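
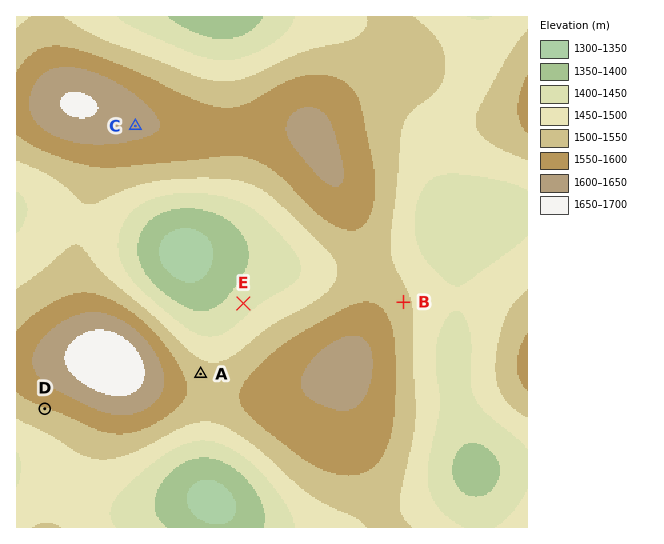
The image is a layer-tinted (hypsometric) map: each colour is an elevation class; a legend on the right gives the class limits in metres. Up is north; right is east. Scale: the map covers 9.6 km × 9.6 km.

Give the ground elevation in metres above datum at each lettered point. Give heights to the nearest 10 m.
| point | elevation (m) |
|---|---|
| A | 1520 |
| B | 1510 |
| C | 1610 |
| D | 1550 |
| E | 1430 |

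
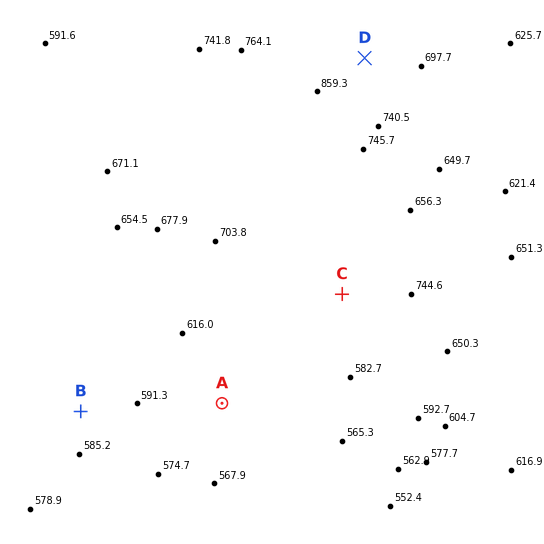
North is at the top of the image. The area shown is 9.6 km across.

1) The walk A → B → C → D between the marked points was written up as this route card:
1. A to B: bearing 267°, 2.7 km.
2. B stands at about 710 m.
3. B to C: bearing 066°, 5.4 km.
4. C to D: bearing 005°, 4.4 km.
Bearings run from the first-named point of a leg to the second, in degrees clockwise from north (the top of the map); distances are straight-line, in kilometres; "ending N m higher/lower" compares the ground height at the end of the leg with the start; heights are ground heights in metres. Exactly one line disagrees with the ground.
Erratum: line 2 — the height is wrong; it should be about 590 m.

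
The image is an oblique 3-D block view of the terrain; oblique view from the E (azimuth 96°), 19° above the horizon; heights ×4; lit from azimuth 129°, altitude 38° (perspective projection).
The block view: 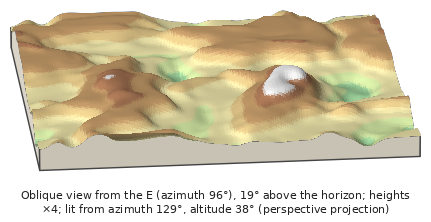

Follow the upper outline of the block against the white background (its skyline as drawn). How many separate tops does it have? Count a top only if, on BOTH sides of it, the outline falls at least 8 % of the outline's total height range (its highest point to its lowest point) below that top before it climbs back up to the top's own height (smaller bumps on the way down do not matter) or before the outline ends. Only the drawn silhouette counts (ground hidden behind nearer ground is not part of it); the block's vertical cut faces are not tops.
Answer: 2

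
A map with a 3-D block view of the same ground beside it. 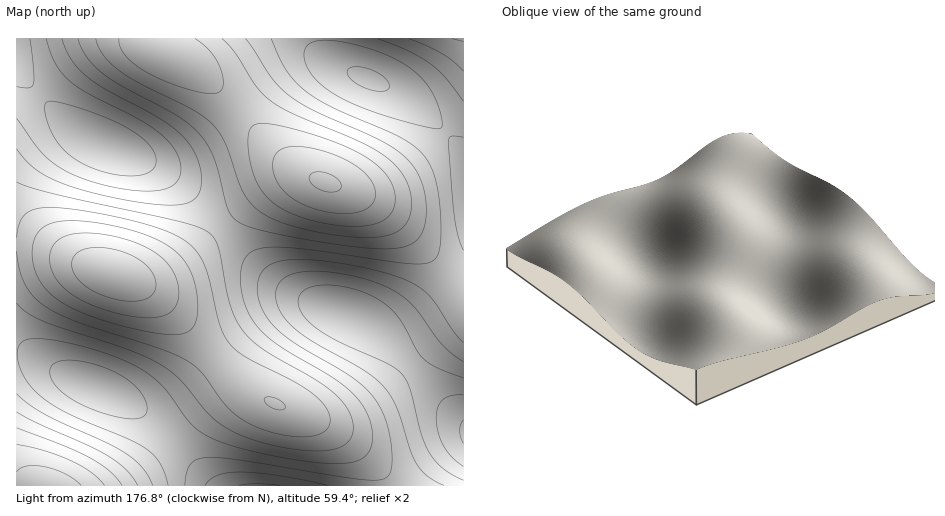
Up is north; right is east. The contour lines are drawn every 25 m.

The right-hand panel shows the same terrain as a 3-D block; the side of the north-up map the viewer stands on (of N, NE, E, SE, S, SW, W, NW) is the NW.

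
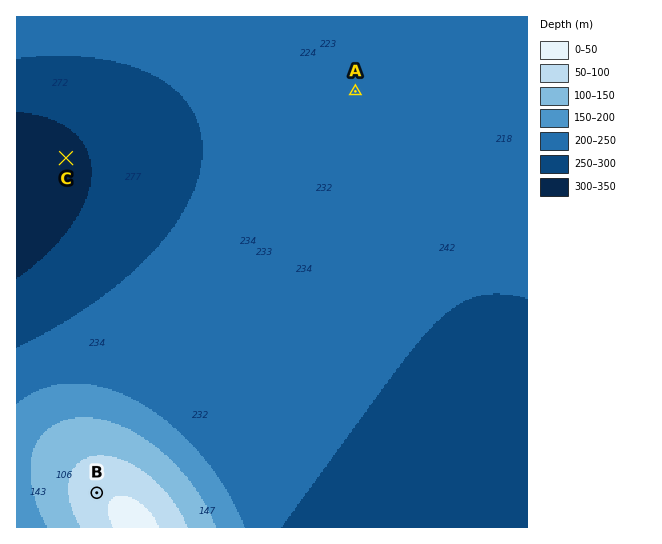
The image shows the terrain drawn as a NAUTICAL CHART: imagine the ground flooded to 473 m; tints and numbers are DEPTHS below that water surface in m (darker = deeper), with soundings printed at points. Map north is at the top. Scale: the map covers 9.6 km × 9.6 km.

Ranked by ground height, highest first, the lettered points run B A C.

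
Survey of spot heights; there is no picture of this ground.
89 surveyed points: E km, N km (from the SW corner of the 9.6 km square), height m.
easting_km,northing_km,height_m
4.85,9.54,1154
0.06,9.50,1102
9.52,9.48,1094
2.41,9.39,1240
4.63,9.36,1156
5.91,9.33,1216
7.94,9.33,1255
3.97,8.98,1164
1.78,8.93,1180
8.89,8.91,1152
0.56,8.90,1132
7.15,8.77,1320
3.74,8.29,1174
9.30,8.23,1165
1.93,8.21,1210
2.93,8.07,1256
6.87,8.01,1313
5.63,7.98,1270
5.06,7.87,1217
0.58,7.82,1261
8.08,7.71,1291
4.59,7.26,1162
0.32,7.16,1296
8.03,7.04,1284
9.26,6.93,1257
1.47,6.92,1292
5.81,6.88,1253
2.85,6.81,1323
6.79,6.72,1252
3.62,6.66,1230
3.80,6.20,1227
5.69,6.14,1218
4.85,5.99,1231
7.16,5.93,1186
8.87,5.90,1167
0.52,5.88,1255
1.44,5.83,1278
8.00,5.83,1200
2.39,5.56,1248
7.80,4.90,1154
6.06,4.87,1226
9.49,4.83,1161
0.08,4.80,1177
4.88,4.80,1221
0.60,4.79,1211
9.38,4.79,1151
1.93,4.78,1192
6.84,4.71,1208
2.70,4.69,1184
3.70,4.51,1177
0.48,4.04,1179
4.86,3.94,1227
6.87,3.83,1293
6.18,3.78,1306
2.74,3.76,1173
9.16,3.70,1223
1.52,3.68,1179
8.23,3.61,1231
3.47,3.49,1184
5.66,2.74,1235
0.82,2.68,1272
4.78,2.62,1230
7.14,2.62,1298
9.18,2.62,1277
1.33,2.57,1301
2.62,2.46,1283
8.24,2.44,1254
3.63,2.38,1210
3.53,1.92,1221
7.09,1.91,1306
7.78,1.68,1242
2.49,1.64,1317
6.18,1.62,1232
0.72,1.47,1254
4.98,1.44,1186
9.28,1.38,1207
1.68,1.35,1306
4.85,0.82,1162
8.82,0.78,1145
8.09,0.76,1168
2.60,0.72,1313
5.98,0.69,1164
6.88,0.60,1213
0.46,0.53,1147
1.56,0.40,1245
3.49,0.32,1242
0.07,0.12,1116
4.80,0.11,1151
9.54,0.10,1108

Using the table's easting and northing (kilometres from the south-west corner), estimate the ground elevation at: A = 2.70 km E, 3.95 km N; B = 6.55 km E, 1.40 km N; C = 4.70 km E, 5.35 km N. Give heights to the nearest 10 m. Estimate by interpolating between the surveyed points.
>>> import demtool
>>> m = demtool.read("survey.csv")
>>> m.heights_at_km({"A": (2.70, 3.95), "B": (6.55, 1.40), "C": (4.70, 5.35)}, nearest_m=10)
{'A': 1160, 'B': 1250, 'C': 1220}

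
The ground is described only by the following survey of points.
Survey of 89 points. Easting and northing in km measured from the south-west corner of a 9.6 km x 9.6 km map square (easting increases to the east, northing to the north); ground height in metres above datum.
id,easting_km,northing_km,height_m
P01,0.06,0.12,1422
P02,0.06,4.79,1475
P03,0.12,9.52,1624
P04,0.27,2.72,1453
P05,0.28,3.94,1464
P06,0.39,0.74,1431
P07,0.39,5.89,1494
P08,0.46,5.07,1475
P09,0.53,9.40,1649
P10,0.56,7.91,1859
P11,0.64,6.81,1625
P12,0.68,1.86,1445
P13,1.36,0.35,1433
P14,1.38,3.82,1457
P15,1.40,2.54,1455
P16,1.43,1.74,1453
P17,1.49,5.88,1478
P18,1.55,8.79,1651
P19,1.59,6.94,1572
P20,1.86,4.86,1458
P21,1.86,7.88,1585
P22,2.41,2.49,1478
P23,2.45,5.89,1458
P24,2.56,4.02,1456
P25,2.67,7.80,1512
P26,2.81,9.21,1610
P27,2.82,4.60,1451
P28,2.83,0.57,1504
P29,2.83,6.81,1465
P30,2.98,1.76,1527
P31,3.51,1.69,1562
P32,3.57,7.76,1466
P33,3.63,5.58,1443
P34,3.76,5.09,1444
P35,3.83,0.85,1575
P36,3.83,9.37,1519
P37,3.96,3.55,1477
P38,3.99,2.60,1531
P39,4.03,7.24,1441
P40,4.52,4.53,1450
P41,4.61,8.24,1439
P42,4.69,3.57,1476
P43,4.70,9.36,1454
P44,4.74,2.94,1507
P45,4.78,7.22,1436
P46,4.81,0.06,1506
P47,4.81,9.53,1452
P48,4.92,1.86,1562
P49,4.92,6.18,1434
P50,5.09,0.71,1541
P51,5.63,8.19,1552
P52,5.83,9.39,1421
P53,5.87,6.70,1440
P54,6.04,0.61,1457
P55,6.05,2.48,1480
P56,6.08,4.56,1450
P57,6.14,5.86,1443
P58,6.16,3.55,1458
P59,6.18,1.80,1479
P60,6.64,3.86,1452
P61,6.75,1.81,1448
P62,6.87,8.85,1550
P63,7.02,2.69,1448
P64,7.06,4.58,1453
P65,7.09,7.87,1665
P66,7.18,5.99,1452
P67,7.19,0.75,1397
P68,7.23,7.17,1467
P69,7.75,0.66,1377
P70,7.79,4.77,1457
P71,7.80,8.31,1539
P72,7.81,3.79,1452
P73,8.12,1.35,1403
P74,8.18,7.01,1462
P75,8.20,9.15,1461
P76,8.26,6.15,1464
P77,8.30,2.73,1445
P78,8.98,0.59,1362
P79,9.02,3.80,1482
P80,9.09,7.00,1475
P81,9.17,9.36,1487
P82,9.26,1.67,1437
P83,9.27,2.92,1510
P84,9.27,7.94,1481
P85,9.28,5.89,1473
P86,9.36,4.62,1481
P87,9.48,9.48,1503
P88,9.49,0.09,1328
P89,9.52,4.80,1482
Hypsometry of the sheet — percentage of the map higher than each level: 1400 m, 97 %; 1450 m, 72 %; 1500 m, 25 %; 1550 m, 15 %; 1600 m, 8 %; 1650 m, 6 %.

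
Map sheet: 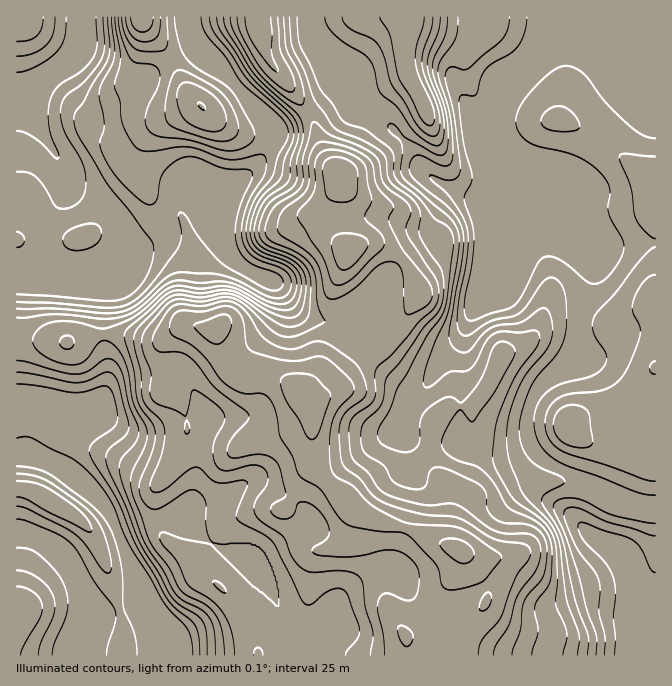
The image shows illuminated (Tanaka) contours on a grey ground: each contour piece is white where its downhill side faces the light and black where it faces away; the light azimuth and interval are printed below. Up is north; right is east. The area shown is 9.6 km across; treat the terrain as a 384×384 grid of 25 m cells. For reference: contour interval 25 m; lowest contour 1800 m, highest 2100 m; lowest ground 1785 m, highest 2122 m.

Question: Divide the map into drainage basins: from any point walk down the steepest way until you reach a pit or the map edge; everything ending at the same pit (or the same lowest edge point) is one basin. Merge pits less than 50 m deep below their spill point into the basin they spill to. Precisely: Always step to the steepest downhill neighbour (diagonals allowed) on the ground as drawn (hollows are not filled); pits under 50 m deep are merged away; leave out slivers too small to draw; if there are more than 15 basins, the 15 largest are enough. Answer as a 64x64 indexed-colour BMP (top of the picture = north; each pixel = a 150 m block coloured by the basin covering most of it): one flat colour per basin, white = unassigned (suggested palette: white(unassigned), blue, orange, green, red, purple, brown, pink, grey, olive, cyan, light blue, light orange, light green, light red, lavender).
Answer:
<image width="64" height="64" href="data:image/bmp;base64,Qk12CAAAAAAAAHYAAAAoAAAAQAAAAEAAAAABAAQAAAAAAAAIAAATCwAAEwsAABAAAAAAAAAA////ALR3HwAOf/8ALKAsACgn1gC9Z5QAS1aMAMJ34wB/f38AIr28AM++FwDox64AeLv/AIrfmACWmP8A1bDFADMzMzMzMzMzMzMzMyIiIiIiIiIiIiIRERERERERERERMzMzMzMzMzMzMzMzIiIiIiIiIiIiIhEREREREREREREzMzMzMzMzMzMzMzIiIiIiIiIiIiIiIRERERERERERETMzMzMzMzMzMzMzMiIiIiIiIiIiIiIhERERERERERERMzMzMzMzMzMzMzMiIiIiIiIiIiIiIiIREREREREREREzMzMzMzMzMzMzMyIiIiIiIiIiIiIiIiERERERERERETMzMzMzMzMzMzMyIiIiIiIiIiIiIiIiIRERERERERERMzMzMzMzMzMzMyIiIiIiIiIiIiIiIiIhEREREREREREzMzMzMzMzMzMyIiIiIiIiIiIiIiIiIhERERERERERETMzMzMzMzMzMyIiIiIiIiIiIiIiIiIhERERERERERERMzMzMzMzMzMiIiIiIiIiIiIiIiIiIhEREREREREREREzMzMzMzMzMiIiIiIiIiIiIiIiIiIRERERERERERERETMzMzMzMzMyIiIiIiIiIiIiIiIiERERERERERERERERMzMzMzMzMyIiIiIiIiIiIiIiEREREREREREREREREREzMzMzMzMzIiIiIiIiIiIiIhERERERERERERERERERETMzMzMzMzMiIiIiIiIiIiIhERERERERERERERERERERMzMzMzMzMyIiIiIiIiIiIhEREREREREREREREREREREzMzMzMzMzIiIiIiIiIiIhERERERERERERERERERERETMzMzMzMzMyIiIiIiIiIhERERERERERERERERERERERMzMzMzMzMzMiIiIiIiIiEREREREREREREREREREREREzMzMzMzMzMyIiIiIiIiIRERERERERERERERERERERETMzMzMzMzMzMiIiIiIiIhERERERERERERERERERERERMzMzMzMzMzMyIiIiIiIiEREREREREREREREREREREREzMzMzMzMzMzIiIiIiIiIRERERERERERERERERERERETMzMzMzMzMzMiIiIiIiIhERERERERERERERERERERERMzMzMzMzMzMiIiIiIiIiEREREREREREREREREREREREzMzMzMzMzMiIiIiIiIiIhERERERERERERERERERERETMzMzMzMzMyIiIiIiIiIiIRERERERERERERERERERERMzMzMzMzMzIiIiIiIiIiIiEREREREREREREREREREREzMzMzMzMzIiIiIiIiIiIiIhERERERERERERERERERETMzMzMzMzMyIiIiIiIiIiIiIhERERERERERERERERERMyIiMzMzMzIiIiIiIiIiIiIiIREREREREREREREREREiIiIiIiIiIiIiIiIiIiIiIiIiERERERERERERERERESIiIiIiIiIiIiIiIiIiIiIiIiIhERERERERERERERERIiIiIiIiIiIiIiIiIiIiIiIiIiEREREREREREREREREiIiIiIiIiIiIiIiIiIiIiIiIiIhERERERERERERERESIiIiIiIiIiIiIiIiIiIiIiIiIiERERERERERERERERIiIiIiIiIiIiIiIiIiIiIiIiIiIREREREREREREREREiIiIiIiIiIiIiIiIiIiIiIiIiIRERERERERERERERESIiIiIiIiIiIiIiIiIiIiIiIiIhERERERERERERERERIiIiIiIiIiIiIiIiIiIiIiIiIhEREREREREREREREREiIiIiIiIiIiIiIiIiIiIiERERERERERERERERERERESIiIiIiIiIiIiIiIiIiIiIRERERERERERERERERERERIiIiIiIiIiIiIiIiIiIiIREREREREREREREREREREREiIiIiIiIiIiIiIiIiIiIhERERERERERERERERERERESIiIiIiIiIiIiIiIiIiIiERERERERERERERERERERERIiIiIiIiIiIiIiIiIiIiIhEREREREREREREREREREREiIiIiIiIiIiIiIiIiIiIiERERERERERERERERERERESIiIiIiIiIiIiIiIiIiIiIRERERERERERERERERERERIiIiIiIiIiIiIiIiIiIiIREREREREREREREREREREREiIiIiIiIiIiIiIiIiIiIhERERERERERERERERERERESIiIiIiIiIiIiIiIiIiIhERERERERERERERERERERERIiIiIiIiIiIiIiIiIiIiEREREREREREREREREREREREiIiIiIiIiIiIiIiIiIiIRERERERERERERERERERERESIiIiIiIiIiIiIiIiIiIRERERERERERERERERERERERIiIiIiIiIiIiIiIiIiIREREREREREREREREREREREREiIiIiIiIiIiIiIiIiIhERERERERERERERERERERERESIiIiIiIiIiIiIiIiIhERERERERERERERERERERERERIiIiIiIiIiIiIiIiIhEREREREREREREREREREREREREiIiIiIiIiIiIiIiIhERERERERERERERERERERERERESIiIiIiIiIiIiIiIiERERERERERERERERERERERERERIiIiIiIiIiIiIiIiIREREREREREREREREREREREREREiIiIiIiIiIiIiIiIRERERERERERERERERERERERERESIiIiIiIiIiIiIiIhERERERERERERERERERERERERER"/>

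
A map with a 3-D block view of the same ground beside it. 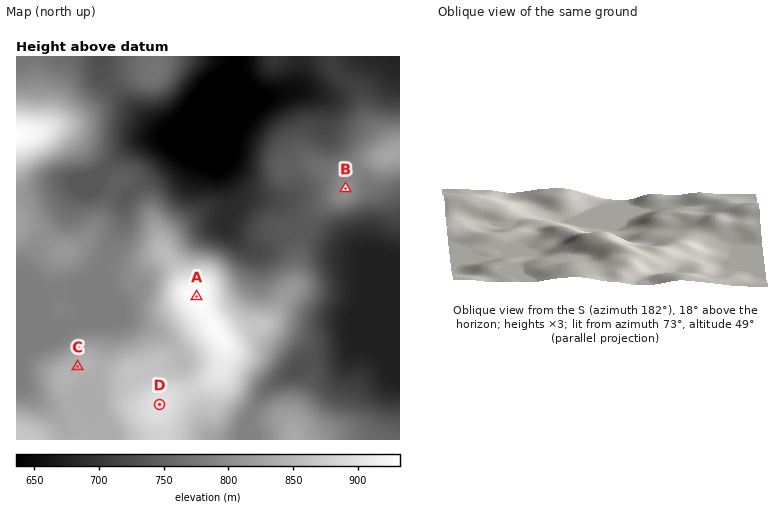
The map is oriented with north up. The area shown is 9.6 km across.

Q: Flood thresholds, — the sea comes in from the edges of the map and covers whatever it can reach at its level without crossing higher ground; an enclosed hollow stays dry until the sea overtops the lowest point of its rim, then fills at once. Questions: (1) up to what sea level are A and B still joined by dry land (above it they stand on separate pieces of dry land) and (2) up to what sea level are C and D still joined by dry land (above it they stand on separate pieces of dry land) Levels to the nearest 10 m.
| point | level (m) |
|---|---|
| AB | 740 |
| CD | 840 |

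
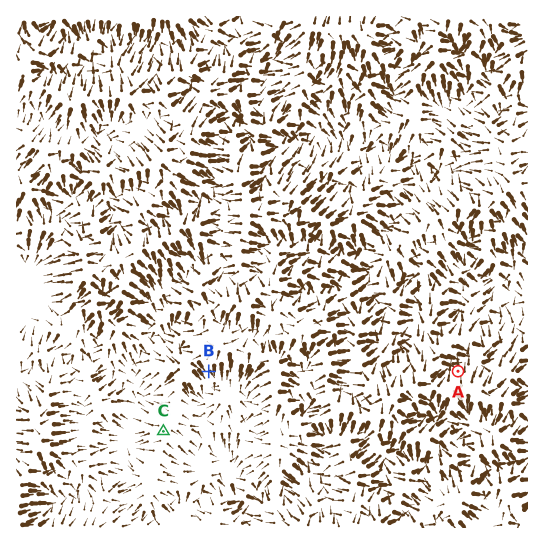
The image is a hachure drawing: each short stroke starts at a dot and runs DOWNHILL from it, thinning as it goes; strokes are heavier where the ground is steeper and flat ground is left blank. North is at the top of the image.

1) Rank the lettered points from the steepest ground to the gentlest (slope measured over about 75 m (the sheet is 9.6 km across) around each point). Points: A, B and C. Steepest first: A B C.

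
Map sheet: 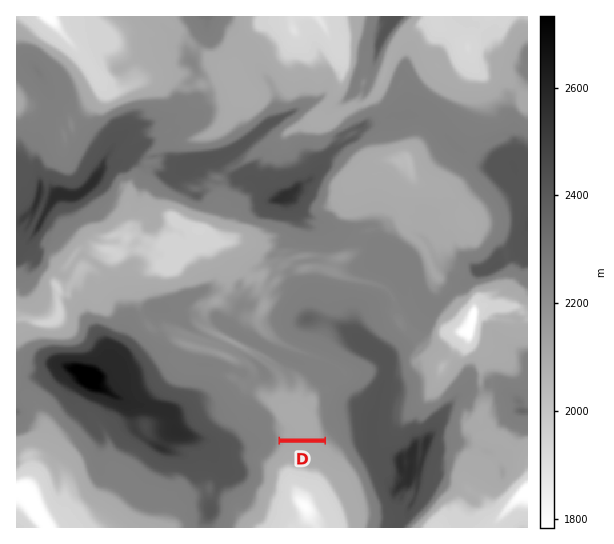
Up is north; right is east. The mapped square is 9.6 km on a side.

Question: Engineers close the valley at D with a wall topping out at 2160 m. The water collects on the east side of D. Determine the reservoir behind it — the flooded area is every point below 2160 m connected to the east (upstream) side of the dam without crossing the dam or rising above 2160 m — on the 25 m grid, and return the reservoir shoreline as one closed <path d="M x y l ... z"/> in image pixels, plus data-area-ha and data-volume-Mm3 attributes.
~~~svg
<path d="M302 383l-3 0-6 6-3 0-7-5-2 0-7 7-4 1-9-1-2 2 0 5 13 13 4 7 3 11 0 6 2 4 43-1-7-23 0-18-2-4-8-2-5-8z" data-area-ha="85" data-volume-Mm3="40.29"/>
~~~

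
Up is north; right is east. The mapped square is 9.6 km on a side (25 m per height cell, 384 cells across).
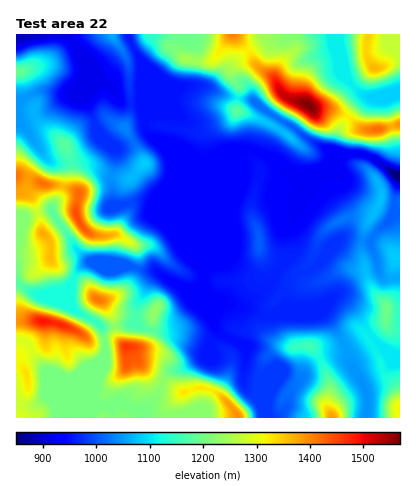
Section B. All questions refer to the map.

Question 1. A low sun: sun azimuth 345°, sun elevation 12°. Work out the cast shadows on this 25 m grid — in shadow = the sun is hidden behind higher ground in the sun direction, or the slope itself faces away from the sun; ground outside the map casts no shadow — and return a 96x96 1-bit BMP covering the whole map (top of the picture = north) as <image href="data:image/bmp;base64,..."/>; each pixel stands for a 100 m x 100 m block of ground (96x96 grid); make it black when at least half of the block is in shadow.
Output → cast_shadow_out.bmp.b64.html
<image width="96" height="96" href="data:image/bmp;base64,Qk2+BAAAAAAAAD4AAAAoAAAAYAAAAGAAAAABAAEAAAAAAIAEAAATCwAAEwsAAAIAAAAAAAAA////AAAAAAAAAAAAAAAAAAAAAAAAAAAAAHAAAAAAAAAAAAAGAP8AAAAAAAAAAAAPwP+AAAAAAAAYAAA/4H/AAAAAAAAYAAB/4D+AAAAAAAAAAAD/4A+AAAAAAAAAAAD/8AAAAAAAAAAAAAD/8AAAAAAAAAAABgB/8AAAAAAAAAAADzA/8AAAAAAAAAAA//gf4AAAAAAAAAAD//gH4AAAAA4AAAAD5/gAAAAAAB/AAAAD4/gAAAAAAD/AAAAD4/wAAAAAAH/AAAAA5/wAAAAAAD+AAAAA//gAAAAAAAAAAAAf//AAAAAAAAAAAAB//8AAAAAAAAAAAAD//wIAAAAAAAAAAAD//gcAAAAAAAAAAAD/8A+AAAAAAAAAAAAPgB/AAAAAAAAAAAAAAD/ABAAAAAAAAAAAAH/ADAAAAAAAAAAAAP/gDAAAAAAAAAAAAP/wBAAAAAAAAAAAOH/wAAAAAAAAAAAH/AD4AAAAAAAAAAAP/AAQAAAAAAAAAAAf/AAAAAAAAAAAAAA//AAAAAAAAAAAAAA//AABgAAAAAAAAAA//A/34AAAAAAAAAAH/h//+AAAAAAAAAAD/n//+AAAAAAAAAAAxv//+AAAAAAAAAAAAf//+AAAAAAAAAAAAP//+AAAAAAAAAAAAf//8AAAAAAAAAAAAf//8AAAAAAAAAAAA///4AAAAAAAAAAAA//4AAAAAAAAAAAAB//gAAAAAAAAAAAAB/DAAAAAAAAAAAAAB4AAAAAAAAAAAAAADwAAAAAAAAAAAAAgPgAAAAAAAAAAAABwfBgAAAAAAAAAADB44DwAAAAAAAAAAAD/4HwAAAAAAAABgAD/4H4AAAAAAAAPwAD/4P4AAAAAAAA/4AP38H4AAAAAAAB/4AcH8H4PgAAAAAD/8AcH8DwP4AAAAAH/8A8D4AAH8AAAAAH///8AAAAD8AAAAAP///8AAAAB8AAAAAP///8AAAAA8AAAAAf///8AAAAAYAAAAAf///8AAAAAAAAAAA////8AAAAAAAAAAA////8AAAAAAAAAAB////8AAAAAAAAAQB////8AAAAAAAAA8D////8AAAAAAAAD8H////8AAAAAAAAH+f////8AAAAAAAAH//////8AAAAAAAAP//////8AAAAAAAAP////wH8AAAAAAAAP////wAMAAAAAAAAH/P//wAAAAAAAAAAD8f//wAAAAAAAAAABw///gAAAAAAAAAAAD//CAAAAAAAAAA4AH/8AADwAAAAAAB/gf/wAAH8AAAAAAD/4//AAAP9wAAAAAH///8AAAf98cAAAAf///gAAAf//+AAAA//+fAAAA////AAAB//8fAAAA////AAAB//8/AAAA///+AAAD//x+AAAAf8AYAAAH//x8AAAAP8AAAAAP//wwAAAAAcAAAAAf/z4AAAAAAAAAAAA/gA4AAAAAAAAAAAA/AADAAEAAAAAAAABwAADAAAAAAAAAAABwAAHAAAAAAAAAAABgAAHAAAAAAAAAAAAAAACAAAAAAAAAAAAAAAAAAAAAAA="/>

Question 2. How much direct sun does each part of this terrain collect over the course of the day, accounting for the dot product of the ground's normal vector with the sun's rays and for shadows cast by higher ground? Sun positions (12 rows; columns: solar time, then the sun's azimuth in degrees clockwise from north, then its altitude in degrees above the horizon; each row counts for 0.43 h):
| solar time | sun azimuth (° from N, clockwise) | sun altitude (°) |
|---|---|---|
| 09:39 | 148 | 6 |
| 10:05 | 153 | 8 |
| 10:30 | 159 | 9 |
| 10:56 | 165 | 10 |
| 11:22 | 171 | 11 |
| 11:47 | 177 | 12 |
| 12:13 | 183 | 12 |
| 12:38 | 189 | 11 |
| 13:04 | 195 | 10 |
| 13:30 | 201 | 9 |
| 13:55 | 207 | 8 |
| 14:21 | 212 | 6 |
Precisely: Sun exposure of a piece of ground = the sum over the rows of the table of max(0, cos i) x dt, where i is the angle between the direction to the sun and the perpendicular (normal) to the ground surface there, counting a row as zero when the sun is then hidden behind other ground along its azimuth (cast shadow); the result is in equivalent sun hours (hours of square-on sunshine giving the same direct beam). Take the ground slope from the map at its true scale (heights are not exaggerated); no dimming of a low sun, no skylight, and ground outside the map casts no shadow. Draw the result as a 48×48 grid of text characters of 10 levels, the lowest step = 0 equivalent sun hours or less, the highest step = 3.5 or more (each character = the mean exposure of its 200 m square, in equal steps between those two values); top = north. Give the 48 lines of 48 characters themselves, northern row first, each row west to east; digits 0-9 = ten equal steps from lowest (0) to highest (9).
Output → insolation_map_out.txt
000000123334212432112221124421000000001111122222
000000023444411563221111125530000000011111222212
000000112333421466631000134430000000000011221001
000111112223332236865533454331000000000001230002
123333221122332222589999963565200000000000244466
655544321122222222246778875457630000000000158864
554443211111112222222222357437752000000000000001
321111111100122222222111012455765100000000000000
111100000000012222222222100000489842000000000000
111000000000001222222223432110039998522320000000
000000000011001121112223334664101799975552000000
000000000112211222221122245766641028998652100013
000000000112331112233222346654566301799976777889
000000000011222001122333334333345641048999999998
000000000000111000122222222222233455212346669965
000000000000000000122222222222123345543220000376
000000000110000222222222222222212334442222210026
110000000011001244222222222222222222222222331001
322100000000012343222222222222222222222112223100
224675211100012332122222222222222222222111112210
544674223200001111122222222212222222211110001221
775321113000000111122222222211122222211100011232
231002421000000001122222222221112222111001112332
210001650000000000112222222221112221110123223321
211000474000000000111222222222111111112443233101
223310168755620000011122222222211111123322222100
223322126999886332011122222222221111222211112211
222222000000257765201122222222322222222211111222
222331000000002322210122222223322221222111111222
212564200000000000122112211122222222221122221123
222112100000000000012222112222222222112344320001
000000000000000000001222222222221222223333320000
000000000000011000001112222222211222222221222000
000000001543420000000112211122111112221111123101
000000000475100001310001111111111100001100011222
110000000034100002210000001111111000000000011222
566654100001000001111000000111100000000012113332
566566651000000000000000000111100000000013322443
123444566312100000000000000011110000001112222244
113433356632333222100000000010013444432211222223
223664346622322222320000000010124564431111122122
212456653221233433320000000000122343320001122111
321222432220267764100000000000122212110001122200
222222222223687654200000000001122111000000122210
233222222223543333211134200001121121000000012200
343122222223322332235565530000121221100000122100
221012222222222222245433343000122222331001222211
111122222211212222222222222101222211332012222222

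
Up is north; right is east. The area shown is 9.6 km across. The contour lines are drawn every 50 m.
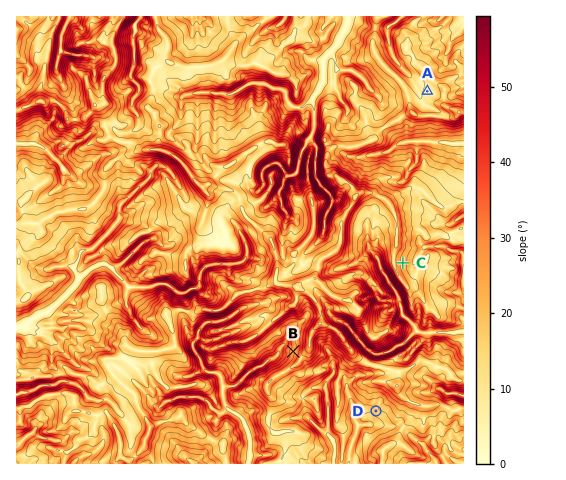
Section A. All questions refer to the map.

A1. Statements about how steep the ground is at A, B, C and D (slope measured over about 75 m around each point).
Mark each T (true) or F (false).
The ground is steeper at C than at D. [T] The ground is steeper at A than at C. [F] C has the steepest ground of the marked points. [F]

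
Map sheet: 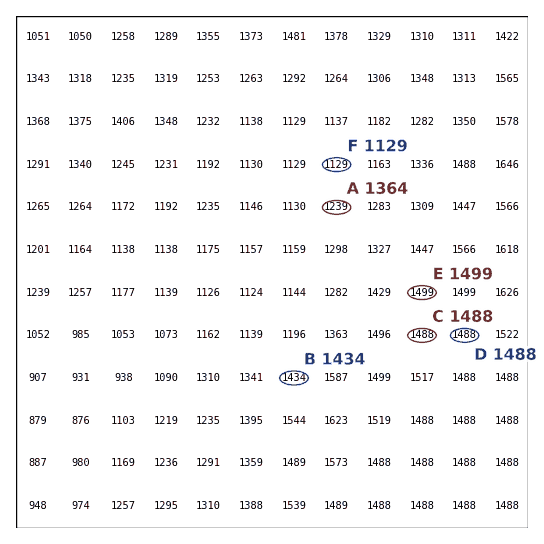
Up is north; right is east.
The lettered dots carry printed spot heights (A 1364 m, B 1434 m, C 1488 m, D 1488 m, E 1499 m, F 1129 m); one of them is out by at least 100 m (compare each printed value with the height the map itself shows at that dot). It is A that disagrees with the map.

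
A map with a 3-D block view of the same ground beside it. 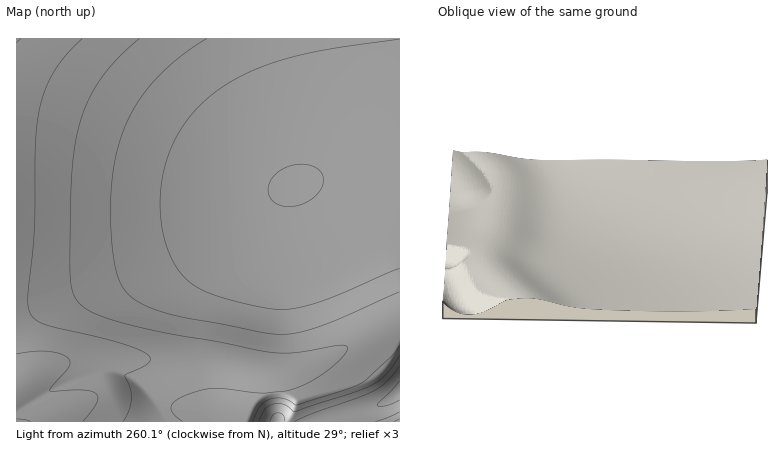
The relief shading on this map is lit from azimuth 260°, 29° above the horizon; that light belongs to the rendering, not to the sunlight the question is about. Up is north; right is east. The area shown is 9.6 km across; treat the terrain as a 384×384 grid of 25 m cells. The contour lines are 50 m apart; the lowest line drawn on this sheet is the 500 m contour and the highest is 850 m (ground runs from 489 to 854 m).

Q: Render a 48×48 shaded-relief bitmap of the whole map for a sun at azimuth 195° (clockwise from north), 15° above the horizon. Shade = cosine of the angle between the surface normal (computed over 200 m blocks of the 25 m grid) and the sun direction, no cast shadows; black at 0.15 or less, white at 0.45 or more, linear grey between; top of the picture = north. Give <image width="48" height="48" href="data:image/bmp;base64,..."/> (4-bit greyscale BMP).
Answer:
<image width="48" height="48" href="data:image/bmp;base64,Qk32BAAAAAAAAHYAAAAoAAAAMAAAADAAAAABAAQAAAAAAIAEAAATCwAAEwsAABAAAAAAAAAAAAAAABEREQAiIiIAMzMzAERERABVVVUAZmZmAHd3dwCIiIgAmZmZAKqqqgC7u7sAzMzMAN3d3QDu7u4A////ACIzRVZnd3ZlRFVVVVVVVomr39yodUIQAEMzRFVmd3ZVRFVVVVVmZ6ve//7bqHUxAFQyIzRVZmVURmZmZmZnd7///////suWQVZUMiM0RVREZ3d3d3d3iJ3/ub3v///bhVVmVDMjMzNGd3d3eIiIiIiZiIiavN7+t0RWZmVEMzRniIiIiIiId3d3d3d3eIm8yTNFVmZmVVZ3d3d3d3d2ZlVVVmZ3d3d5ujMzRFVWZmZmZmZmZlVVRDMzREVmd3d3myIiMzNERERERERERDMzIiESIjNFVnd3ezIiIiIiIiIiIiIiIiEREQABESIzRWZ3eTMiEREREREREREREQAAAAAAEREiNEVmd0MyIRERERAAAAAAAAAAAAERERESIjRVZ0QzIiIREREREQAAAAAREREiIiERIiM0VlREMzIiIiERERERERESIiIjMiIiIiIjRFVERDMzMyIiIiIiIiIiMzMzMzMiIiIiM1VVREREMzMzMzMzMzMzM0REREMzMiIiIlVVVURERERERERERERERERERERDMzIiIlVVVVVERERERERERERERERERERERDMyIlVVVVVVVEREREREREREREREREREREQzMlVVVVVVVVVEREREREREREVVVVVVREREM1VVVVVVVVVVVERERERVVVVVVVVVVVRERFVVVVVVVVVVVVVVVVVVVVVVVVVVVVVURFVVVVVVVVVVVVVVVVVVVVVVVVVVVVVVVVVVVVVVVVVVVVVVVVVVVVVVVVVVVVVVVVVVVVVVVVVVVVVVVVVVVVVVVVVVVVVVVVVVVVVVVVVVVVVVVVVVVVVVVVVVVVVVVVVVVVVVVVVVVVVVVVVVVVVVVVVVVVVVVVVVVVVVVVVVVVVVVVVVVVVVVVVVVVVVVVVVVVVVVVVVVVVVVVVVVVVVVVVVVVVVVVVVVVVVVVVVVVVVVVVVVVVVVVVVVVVVVVVVVVVVVVVVVVVVVVVVZmZmZmZlVVVVVVVVVVVVVVVVVVVVVmZmZmZmZmZmZmZVVVVVVVVVVVVVVVZmZmZmZmZmZmZmZmZmZlVVVVVVVVVVVmZmZmZmZmZmZmZmZmZmZlVVVVVVVVVmZmZmZmZmZmZmZmZmZmZmZlVVVVVVVWZmZmZmZmZmZmZmZmZmZmZmZlVVVVVVZmZmZmZmZmZmZmZmZmZmZmZmZlVVVVVmZmZmZmZmZmZmZmZmZmZmZmZmZlVVVVZmZmZmZmZmZmZmZmZmZmZmZmZmZlVVVmZmZmZmZmZmZmZmZmZmZmZmZmZmZlVWZmZmZmZmZmZmZmZmZmZmZmZmZmZmZlVmZmZmZmZmZmZmZmZmZmZmZmZmZmZmZmZmZmZmZmZmZmZmd3d3d3d3d3dmZmZmZmZmZmZmZmZmZ3d3d3d3d3d3d3d3d2ZmZmZmZmZmZmZ3d3d3d3d3d3d3d3d3d3d2ZmZmZmZmd3d3d3d3d3d3d3d3d3d3d3d3d2ZmZnd3d3d3d3d3d3d3d3d3d3d3d3d3d2Zmd3d3d3d3d3d3d3d3d3d3d3d3d3d3dw=="/>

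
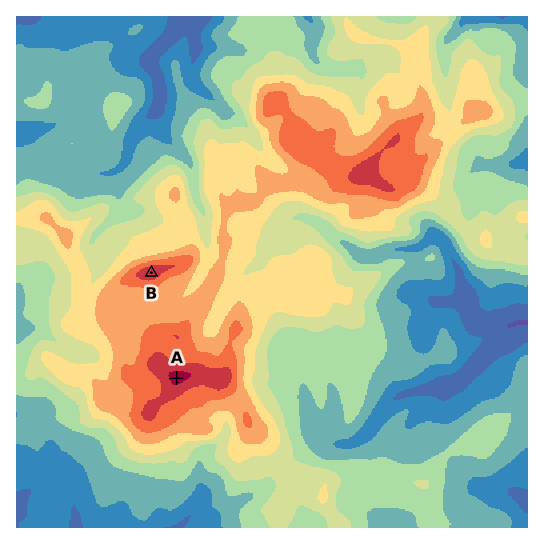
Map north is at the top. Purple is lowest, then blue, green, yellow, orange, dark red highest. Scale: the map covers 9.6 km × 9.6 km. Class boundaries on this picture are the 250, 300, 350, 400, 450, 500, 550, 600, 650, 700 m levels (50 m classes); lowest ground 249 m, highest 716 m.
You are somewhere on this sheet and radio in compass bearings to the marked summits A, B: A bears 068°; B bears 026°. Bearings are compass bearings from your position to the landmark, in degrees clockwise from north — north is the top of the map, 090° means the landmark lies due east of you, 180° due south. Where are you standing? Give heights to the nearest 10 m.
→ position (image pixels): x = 81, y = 417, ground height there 460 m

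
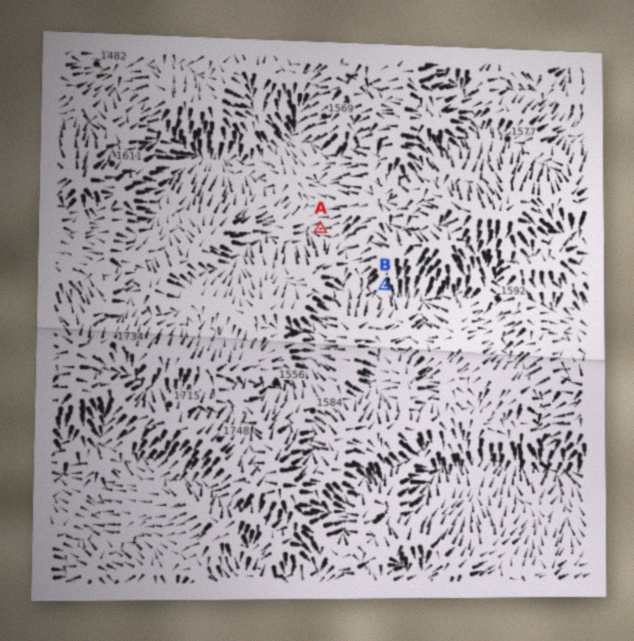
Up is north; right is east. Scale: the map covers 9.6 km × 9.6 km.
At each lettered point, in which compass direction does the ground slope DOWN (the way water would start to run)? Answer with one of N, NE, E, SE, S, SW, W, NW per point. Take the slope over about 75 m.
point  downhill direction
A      W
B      S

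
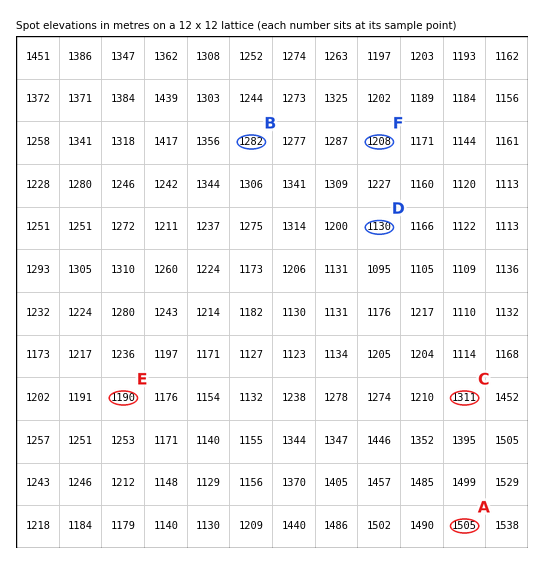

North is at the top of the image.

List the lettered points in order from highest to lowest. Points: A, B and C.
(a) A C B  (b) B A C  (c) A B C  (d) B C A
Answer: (a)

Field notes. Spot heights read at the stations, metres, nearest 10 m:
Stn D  1130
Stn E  1190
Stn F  1210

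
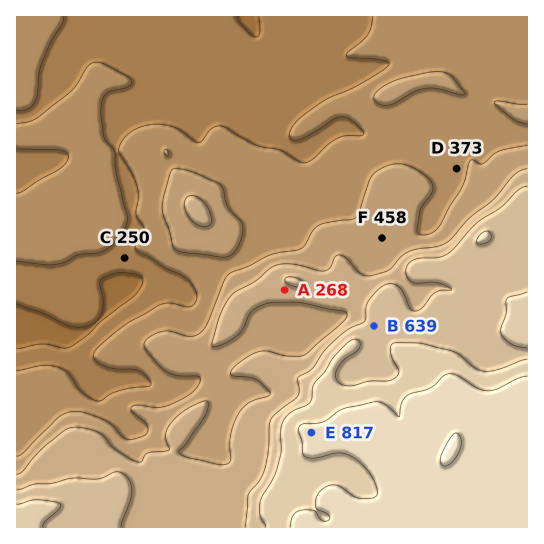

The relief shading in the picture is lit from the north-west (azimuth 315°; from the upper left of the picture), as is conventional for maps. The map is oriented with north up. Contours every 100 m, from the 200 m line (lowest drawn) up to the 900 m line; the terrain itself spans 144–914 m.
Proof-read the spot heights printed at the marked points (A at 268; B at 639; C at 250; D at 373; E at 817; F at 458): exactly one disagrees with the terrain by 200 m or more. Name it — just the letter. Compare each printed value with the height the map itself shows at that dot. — A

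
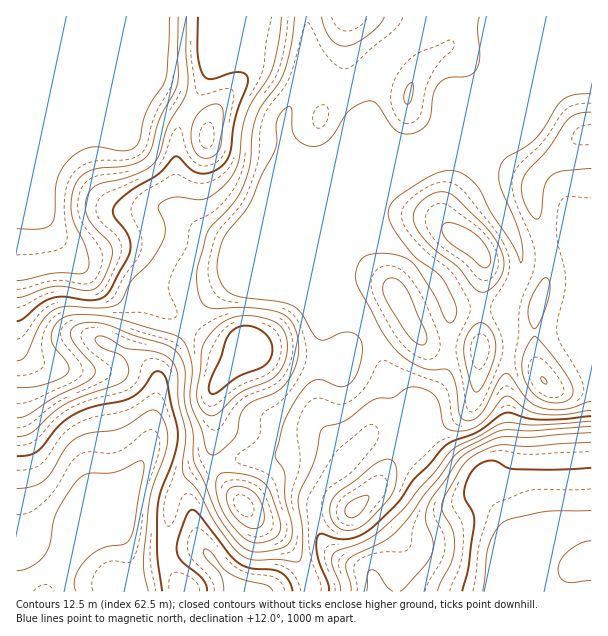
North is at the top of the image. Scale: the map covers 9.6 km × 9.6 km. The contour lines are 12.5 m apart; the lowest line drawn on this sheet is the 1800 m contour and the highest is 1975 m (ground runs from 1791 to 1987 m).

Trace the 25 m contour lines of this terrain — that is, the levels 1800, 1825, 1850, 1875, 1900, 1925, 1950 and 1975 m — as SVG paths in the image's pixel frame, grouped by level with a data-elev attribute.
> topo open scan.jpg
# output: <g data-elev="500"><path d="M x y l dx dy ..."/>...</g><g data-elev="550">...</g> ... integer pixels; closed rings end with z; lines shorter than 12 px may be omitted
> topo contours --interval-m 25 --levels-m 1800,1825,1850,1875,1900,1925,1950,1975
<g data-elev="1800"><path d="M483 591l5-45 7-15 8-8 9-4 32-7 47-2"/><path d="M591 541l-12 3-12 8-7 9-2 9 2 8 6 4 6 1 19-2"/></g><g data-elev="1825"><path d="M438 591l3-9 11-21 3-15-2-15-10-19-1-9 17-32 8-10 16-11 17-5 30 1 61-4"/></g><g data-elev="1850"><path d="M351 591l0-7-5-17 2-7 6-5 30-14 12-9 14-16 14-21 16-18 13-19 8-8 33-17 9-3 30 1 58-5"/><path d="M17 571l7-1 8-4 7-5 6-7 5-10 3-22 3-9 13-22 11-13 9-5 27-1 22-11 5 0 1 4 0 6-10 56-3 10-6 7-23 4-15 10-7 9-5 9-1 8 2 7"/></g><g data-elev="1875"><path d="M207 591l-1-6-3-6-21-18-5-9 0-10 6-18 5-11 4-3 8 5 28 38 8 8 13 7 23 2 9 2 7 8 5 11"/><path d="M329 591l-1-7-11-29-1-12 2-8 5-1 13 4 11 1 10-2 11-6 28-27 17-24 34-36 30-12 23-17 6-2 33 7 24-1 28-3"/><path d="M17 456l12-1 9-4 21-25 15-11 19-8 36-8 12-9 13-18 4-1 4 2 5 8 11 54-3 20-14 36-3 15-1 48 5 37"/></g><g data-elev="1900"><path d="M351 518l6-2 6-6 5-10 0-5-12 4-9 6-2 8 2 3z"/><path d="M17 418l12-4 25-16 31-15 9-8 1-4-1-5-17-19-6-9 0-8 6-5 12-3 15 2 31 12 33 10 9 7 7 12 1 10-1 24 9 33 1 29 26 58 17 23 12 9 8 1 10-1 14-3 6-3 5-8 0-12-7-27 0-25-9-14-1-4 9-32 14-27 13-14 4-2 6 0 20 7 6-1 4-4 5-6 4-10 2-13 0-9-5-9-9-3-8 1-14 7-6 0-6-5-13-23-8-6-14-4-39-5-12-5-7-8-4-12 1-12 4-18 6-11 21-25 12-30 13-23 3-10 0-21 2-7 5-5 4-3 3 1 1 20 2 7 7 8 10 3 9 0 7-5 7-7 14-22 9-7 11-4 4 0 5 3 14 21 7 7 9 2 10-2 8-5 4-7 5-27 6-10 9-5 19-2 6-4 3-4 3-12-2-27 1-12"/><path d="M591 94l-18 1-10 5-6 6-13 22-8 10-11 9-19 11-5 7-2 11 1 10 16 38 6 18 1 13-2 8-8-18-22-33-11-23-8-9-11-7-12-3-15 4-32 20-11 10-3 6 1 8 8 16 17 22 24 18 9 13 9 21 0 9-4 6-3 0-3-3-10-23-20-30-5-5-6-4-18-5-20 2-5 3-3 5-4 13 3 11 22 42 17 22 11 9 14 8 10 2 14-1 4 3 6 14 3 27 5 7 8 0 8-6 7-9 11-24 8-8 4 3 18 24 12 8 12 2 12-1 27-7"/></g><g data-elev="1925"><path d="M251 528l7 0 6-6 0-9-4-12-5-7-7-6-9-2-8 2-3 3-2 4 4 14 9 12z"/><path d="M212 416l7-4 20-19 30-12 11-10 6-12 1-15-3-12-6-8-8-4-12-3-10-1-11 0-15 7-15 15-5 12-5 46 4 13 5 5z"/><path d="M543 383l3 1 1-1-2-5-3-1-1 1z"/><path d="M17 361l4-1 5-4 15-33 6-8 7-5 14-4 39 1 9-2 5-3 10-20 20-21 12-21 2-13-7-18 3-6 7-4 8-2 21 3 9-1 12-8 12-12 5-9 4-9 3-30 5-18 7-14 14-21 5-12 6-25 3-24"/><path d="M483 267l5 0 3-7-3-11-6-9-9-7-11-7-12-3-6 1-2 3 0 4 5 9z"/></g><g data-elev="1950"><path d="M17 298l37-12 36 4 6-2 6-7 9-20 1-12-3-7-14-14-7-10-3-9 1-11 4-7 6-6 29-7 15-5 10-6 8-9 10-33 15-24 4-12 1-12-2-27 1-33"/><path d="M202 158l5 0 6-2 5-4 3-6 2-33-1-6-4-3-8 1-8 5-5 6-5 9-1 10 1 11 4 7z"/></g><g data-elev="1975"><path d="M17 229l24 0 6-2 4-3 4-9 0-26 3-12 7-12 10-11 9-5 9-2 26 4 9-1 6-2 4-4 9-33 16-25 3-9 4-60"/></g>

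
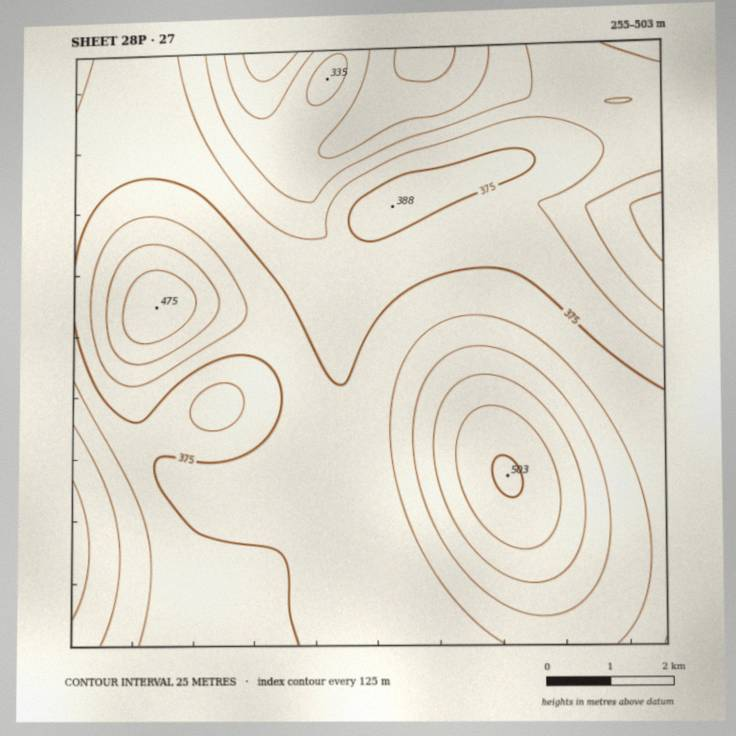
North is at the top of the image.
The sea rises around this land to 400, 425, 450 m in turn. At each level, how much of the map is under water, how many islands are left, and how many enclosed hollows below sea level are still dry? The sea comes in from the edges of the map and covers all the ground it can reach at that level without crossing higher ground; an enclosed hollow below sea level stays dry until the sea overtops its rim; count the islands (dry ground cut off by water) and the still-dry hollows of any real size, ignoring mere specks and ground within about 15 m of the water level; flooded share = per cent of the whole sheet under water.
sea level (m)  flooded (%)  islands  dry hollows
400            77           1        0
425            86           2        0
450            92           2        0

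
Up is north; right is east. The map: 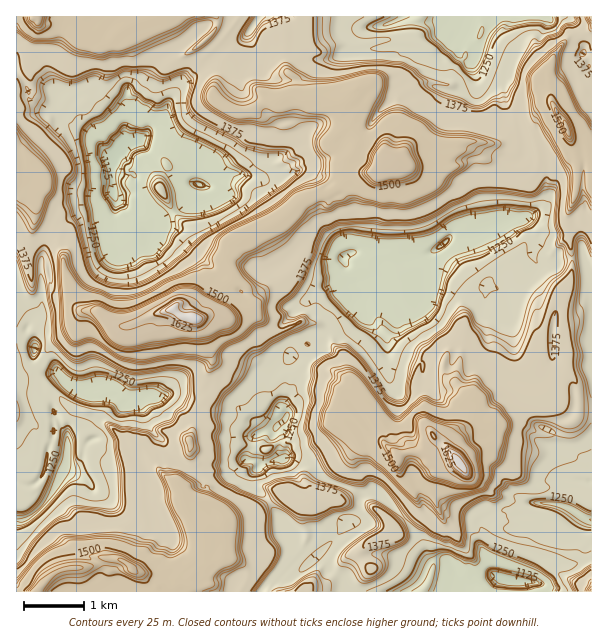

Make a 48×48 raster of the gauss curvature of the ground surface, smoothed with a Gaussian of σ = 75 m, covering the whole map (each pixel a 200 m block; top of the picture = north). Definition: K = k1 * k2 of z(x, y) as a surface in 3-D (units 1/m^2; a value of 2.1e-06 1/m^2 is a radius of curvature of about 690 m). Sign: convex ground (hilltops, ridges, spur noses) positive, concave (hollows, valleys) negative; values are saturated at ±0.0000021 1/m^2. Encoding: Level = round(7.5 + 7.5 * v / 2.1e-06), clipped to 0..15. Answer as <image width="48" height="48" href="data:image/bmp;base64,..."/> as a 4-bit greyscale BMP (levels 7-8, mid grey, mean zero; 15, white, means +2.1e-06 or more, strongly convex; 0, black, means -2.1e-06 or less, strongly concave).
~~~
<image width="48" height="48" href="data:image/bmp;base64,Qk32BAAAAAAAAHYAAAAoAAAAMAAAADAAAAABAAQAAAAAAIAEAAATCwAAEwsAABAAAAAAAAAAAAAAABEREQAiIiIAMzMzAERERABVVVUAZmZmAHd3dwCIiIgAmZmZAKqqqgC7u7sAzMzMAN3d3QDu7u4A////AIxql3iGV3d5qIeHmPd4RHh3h3dzqubDpHiVeniNxXeISnd4h2Vpj3aXh4dM+JlSV6iImSd7ZmV3epSJZ3dYaYiHjJQjZ3Z3iYZ3iHh3l6hXeIiNN3hopklWWIbqiHd3iGaGiIiHhp1Xd3hYd3d3eG2ZWPcGh4eHdrZ5aHd3eIh4eJd5hFaIjysYh3h3iHeIeYR3fIY2eHh3ioaqqqiVaqUnhVuod3eIlrlnRXvGd2l4iFgQiIifBYlnh5THOGmIeXiIuHiHeIhnZnlfp4eCXNiZZSdim1d3d3eIg3eHhd94PYRHhnk4tHYoZ1/FPGeIeIh4p4eHhEVXaWu1wWelel+7he9zeIh3d3d4eoeId3aVlnm583eIhE8khfdXd3Z4d3eI9oqJlmb2eYOSCHiHh0d0gkeHiImHZ3dzZnS4g7VWlml7pIeXd3aax5V4tXqYlmeHeHJnV6d3aXaH54qYiGQrqWZ4w2Z3qHd3ZnipqFhHWoeZ44d3iGV4hGd1d3eId4h2mpd0f9V3aHh1NoeYh6/AfGm3h3eId3dLVKuWd0uHeHd3d3eLuIiIiHd3eId3h3c/eWZ3d5snRoeHd1xKd3d4dmlnd3d4amUBmId3mHd3mmiIh0h5dnd4iHd3dnh3h181Z5fLd3iFSnaJiIlHaHd1iHd3iHiHiHNG+Qmod3V4eHeId3d3Z2aIh2d3iXiHeIeIl4d3dnf8T4SEHzd3mmmIaa6oiYh3h3iXd9lmZK2GbDim+ld4iHeItkRoeHh3d2Z3ZFd3d4qHhneEhnaYiHd4iGZ4h3eIeFl4hXiJh4hlh3hmiGWoiHeIh5h4h3eJl4ppiHh3iHdmZ0yHiWd3eHiHdpiHd3d4t4i7pozKd3d3Vy93h3iZeHd3dml3iHiKCXZQSImHfHd3iGd3d4i5d3d3ameIh4dnb3Z3eHh4iJd2bYh4d2Xeh3d2WmeIh5eKZXZnl4d4eJemeId4mIJXd4iId4h4h6Nodot3Z3U2d2CIh4d2eIhnd3h4mImImPRmSol1hob0dmaIi2Z3eWaYiJend3eHd2C32oe1t3u3bvZ6eYl4iYZ2ZFhnl2dnd8nkk4jEdXVJZkd5eLN4xXZnPciTd5d3d4Y4Z3iV53doh3d3h5V4l3p3WojYZ6eHd3d4V3hoh292hXeImHZqd2hoh9jHd3d3d4eHd2h4WEiZ9Hd4d3qIZ06HdohldouXZ3eGN4iIZch5knSXh1hneKhndVd5aoZ3d3h/t3aXdYZWh6lYeKiXh5ZXd3yYaIdnd2d4Z3eIeIl5dqSVx1Vohod4d4ZYd4eZZnl3eXeId3eLm1WI97jHeHd4iIh3aHimhWhoiGa6Z8NWhl+ih4SYZnd3jfSId4VHmHx3eHdGp1p4d8UmV4eHuJdnekWniJqXh3uKiHd4Znd2Z3d3d3d3V3W7d2dXd3e3h3fHeWOKipiIiHd5d1N3d3loh3eHeIeIl1Z1aHpTeHeIh4eJd0+Yh3iIdneKiYh1qIZlY4+Ih4d4d4h7J3hZd4iIdqmEeId2R4bydA=="/>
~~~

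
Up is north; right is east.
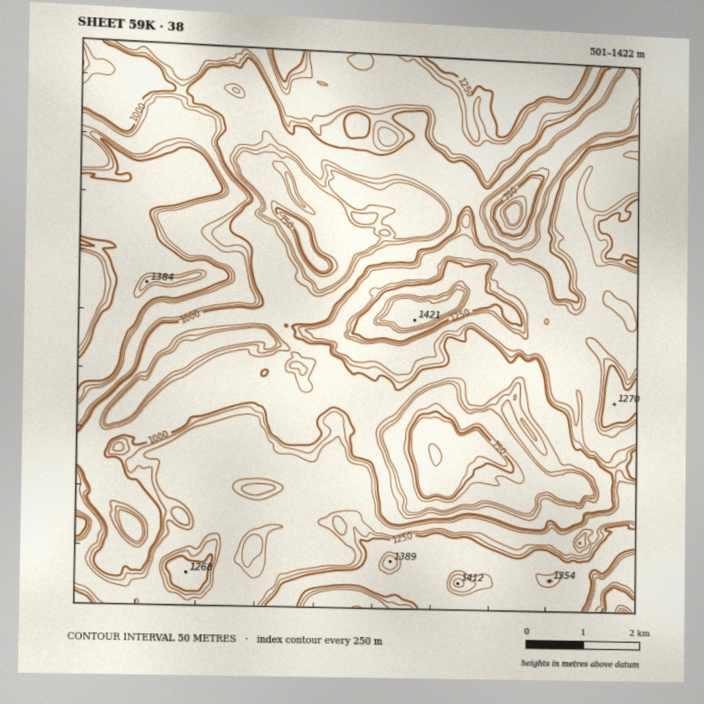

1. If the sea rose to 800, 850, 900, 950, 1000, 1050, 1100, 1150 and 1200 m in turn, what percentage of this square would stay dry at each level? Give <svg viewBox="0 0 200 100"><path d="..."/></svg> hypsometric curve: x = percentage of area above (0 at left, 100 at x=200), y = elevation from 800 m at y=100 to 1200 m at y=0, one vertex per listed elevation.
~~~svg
<svg viewBox="0 0 200 100"><path d="M193 100l-18-12-4-13-7-13-43-12-8-12-9-13-56-13-8-12"/></svg>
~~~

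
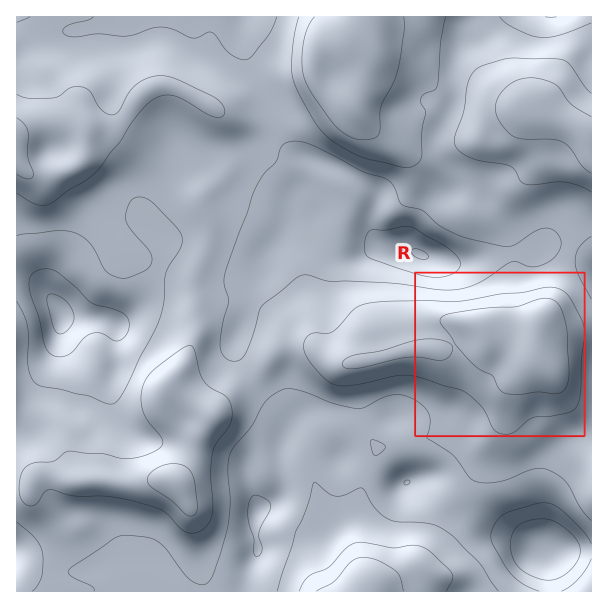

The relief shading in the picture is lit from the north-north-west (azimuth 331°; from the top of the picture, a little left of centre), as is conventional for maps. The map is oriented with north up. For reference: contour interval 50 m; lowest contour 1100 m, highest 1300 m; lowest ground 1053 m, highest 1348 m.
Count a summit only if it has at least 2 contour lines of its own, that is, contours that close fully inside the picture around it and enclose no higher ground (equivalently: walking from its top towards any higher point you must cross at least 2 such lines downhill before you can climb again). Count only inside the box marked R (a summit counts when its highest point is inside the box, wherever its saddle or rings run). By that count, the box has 1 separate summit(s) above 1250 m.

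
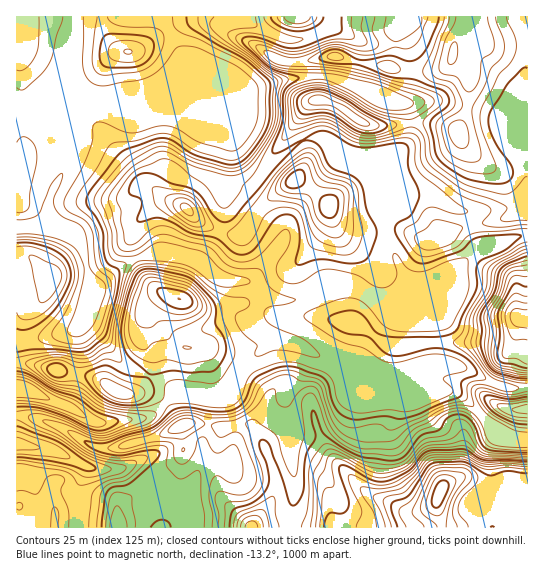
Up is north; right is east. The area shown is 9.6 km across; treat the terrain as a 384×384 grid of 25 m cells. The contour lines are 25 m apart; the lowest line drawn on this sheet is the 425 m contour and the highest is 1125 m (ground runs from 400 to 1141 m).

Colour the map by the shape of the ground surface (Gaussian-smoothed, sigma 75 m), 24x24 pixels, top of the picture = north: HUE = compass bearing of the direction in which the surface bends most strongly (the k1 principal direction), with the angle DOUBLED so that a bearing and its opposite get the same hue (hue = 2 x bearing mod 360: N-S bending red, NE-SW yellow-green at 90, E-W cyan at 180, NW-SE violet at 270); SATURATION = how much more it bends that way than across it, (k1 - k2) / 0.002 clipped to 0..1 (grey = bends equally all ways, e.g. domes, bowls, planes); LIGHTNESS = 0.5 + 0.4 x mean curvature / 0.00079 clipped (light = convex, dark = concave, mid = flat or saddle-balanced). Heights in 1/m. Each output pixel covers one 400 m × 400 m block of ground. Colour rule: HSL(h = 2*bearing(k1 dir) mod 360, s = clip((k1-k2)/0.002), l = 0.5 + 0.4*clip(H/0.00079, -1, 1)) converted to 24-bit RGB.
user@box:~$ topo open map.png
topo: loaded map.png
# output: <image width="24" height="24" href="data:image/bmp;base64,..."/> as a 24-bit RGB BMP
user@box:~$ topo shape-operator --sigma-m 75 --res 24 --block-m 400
<image width="24" height="24" href="data:image/bmp;base64,Qk32BgAAAAAAADYAAAAoAAAAGAAAABgAAAABABgAAAAAAMAGAAATCwAAEwsAAAAAAAAAAAAAaaJunal4XlmUPEV52N2omGKdb2iBcYN3XFd4V46Not3M3pu5UViFQDp+uM2ViVuXe1FvY6Nxt2G8081eQalkfFyNcmyJgIh9pm2NqatzU1KHQ2Kps9q0uWmyeHWFhoh6TVJ/h8yWRGhMulhHqmOKPjFsv8mGg0d4idvhiLDceD6w8dHQuVV3P3FibH1/fIx+jKnSl7TRkXXNWEQTS1IJnWwnvHigonVgS354l6NiaFNmjptRerlYOT+ItW19u/DbUZi4Ql18bD2q1+TQ7tf0pbT1nJrzusP0e1oZPiMLMAYDb7X/0sf/G/3iKGUYyspkUWSOl5hiUkNqptKYXEyIT4qShtubZ8BVbjtFWEJEL2NTpdqBsIxKkqMlKk0VUUoQnDuLebLqzP7/AZjcWW4N+De90H3/99H5RnXOmJfbT2LIjr2EhFuLa4xVeuBcZTZoo2OQT3uHWLGsqV9AvqNEzo5UKgkPYUgRstH1+LYZMwkATA0Ikn4cQpcFAlcSRdsh2ig7X4EoqDucxXh3Yl+ClcWBeMdmPz5ha3pJlIFUN2Y1Opph1MmVfwBKtM3/zdL+MRoCdCYDPNG9fqjX1fL2savnmlq7YmA6dms9ZYlNK15gz7GhgnG0itOsx1uiZU10fn92fH9vg3xsYoFFQXAjZu+/XkAAMy8AhZ//0ej6scH4do3ctldacSgipn1XiWyRfpaIdaR1PYV7OopAuL1llm5EjDQ8gmBqfmBgj3pPV3ZBYYFHbmIyLAcR6ZaonKzkZo4rRn8cYE4nZz1TsBpx0cecc5aRdqGnjZSzn6i3WlaQaoF0foBXemJVf15bhnllZImZnrTVt6jif3fZbFzXQlnU19SmtZR0tqR5bo1GPWlOLldUa0CW4sqzlnJ4jHZCVZIyXJVOb1Zzg219lHGTgG2df4eum6i4gbeueHZIdXVGcnZJODZnjlCjsoJ3z7agnneczqScOoR/SGN3Ij5f5sSxs2Slx9Xm1OryWDPGhXSlYm6Rj4tXUpJWb5N+l5WAjFNbf3Zpf4B/f39/QG50N4SNuIPA0taba26DxbGhfJK+OitrFkVDktGY2vHwmsPOrjdcXCIyc2Q3g1Fgn4SFfpFwWW9MdW1GkoNje5mLgXpicIBkZ2t8OFNgSaFz3Nychqq7oMzEvnPAURl8w4hpEJIAbnATY0MaYSYhhUpcqK2ARZV9b3ydsXWLfmBsbp9waqGGdV+ApUtmp6JTN201K6OAJsmXxJWK0M9AnlQ1bR83TDxhtZOA0bCrQ3N2dDo5kpVEWcHFya27bJGWQmNppFVxrI+BhriWa4CUXUKHk63AvafMuJ7NRzaDNEoTJkkDjK07eTZrlFN2VWp/dLF0sZCDsUuvhmTC0/jsM1CTsGyWvHOHSkJXS2J40tWvb7OGUVKDV3qJW4lynKmGnFt+qEO6uIDSmIDRqaGLRluJeXypc3y6p5S+p26CZ7C+puzexz9ydE54S35wz2O9zm+yNMigrNnDyqLJSz16f39/XHx2h2dDfEE7hX5XbptXR4RVoJiEZ2iFUHluYH9tYod+w6O6tHV3f5ZJZ4TEhaPSm13WNnyXrJTj68nQPIxwmzU1hFZ8fnyAikyHkFJlkZp5i6uci7i1WmCnmYyAkHiMXoOFan52WpVzYaKJvqK6j8aydEU7YkgvHjow4HOmJJUT59pZfTNtelBCcXIpWm06PjtssoGrrrmhi8CjbIyaelmBkox9f3yEiHuPZ4+MapxnTmxCd5Q7kEk2d1RYg3h1WXt1H0xR+pyjfYkZLxsUozI1z/H3caL3Hmy2aaazzdbAgqZ/Z1RufXJ+lZV5fX98gHt6c4dygXZufn93e4BugHlyf399foJ+eXeBIidSsWFe9tXiZJHozP/7SpbomRlRiiWTPp9RwXlMtoBXXWdvb35/iJttdn95f3p/iGdjeYFbdn9hc4BxfoB/f4B/f4B+fXB5Hx9FGeI6j/Ck9th8WBUFLg8HYTsacok2ZIE5VJs+xMSQZ3iCX2ZymqWFaYWBbGqAqWGism5+iKhjSpJna396f3t4fGJcUBwnkiAtdv+sivMApTEAIvD2jqH41eX2X3DbpoDQisW1spqBh2h+V2eBqaGQb3eGY2l9XmuMo7nLxLzbonq9alJ6bkFDljRicJf2zP/5hRDDDpMvn77440vybScin4EySGlGUlCE0LWfi2uDkKyqVFKSn5t/hneJY2mAX5d1cZtNe3BIlFVYjVSggXe7e9TINbA4ghQY4TJwXeJsEXAve0M9dn2VqZyObZOSN1lkxZxsn6Z/dpBoalh5"/>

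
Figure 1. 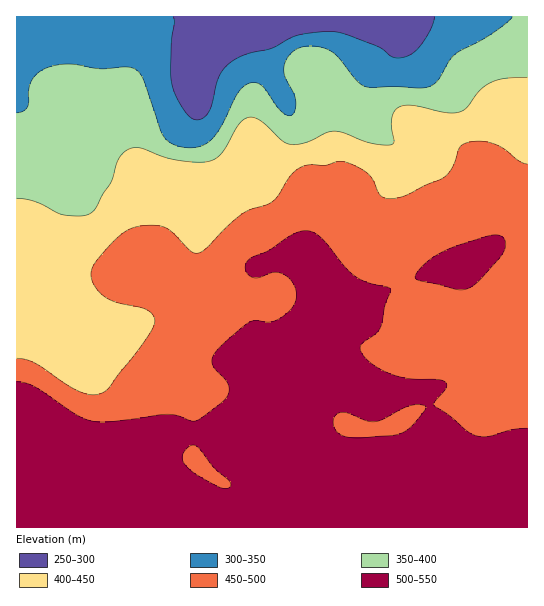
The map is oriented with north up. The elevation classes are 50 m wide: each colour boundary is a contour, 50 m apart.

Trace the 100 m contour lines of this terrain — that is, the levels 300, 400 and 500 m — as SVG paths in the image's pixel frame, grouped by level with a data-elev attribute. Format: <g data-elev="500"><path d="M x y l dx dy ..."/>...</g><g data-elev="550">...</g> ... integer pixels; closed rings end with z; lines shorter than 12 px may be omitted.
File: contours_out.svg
<g data-elev="300"><path d="M435 17l-4 12-10 16-8 8-10 4-10 0-16-11-32-12-15-3-32 4-27 13-29 8-12 7-8 8-5 11-7 28-7 8-6 2-6-2-6-7-8-13-5-13-1-18 0-26 3-18-1-6"/></g><g data-elev="400"><path d="M527 78l-22 0-15 5-11 8-13 17-8 4-13 0-32-7-14 2-5 4-2 7-1 9 3 14-3 4-20-2-28-10-9-2-8 2-21 10-15 1-8-3-21-20-7-3-5-1-6 3-4 5-18 29-11 7-13 1-22-2-36-12-6 0-6 2-9 9-7 23-8 12-7 13-3 5-6 3-9 1-16-1-26-13-19-4"/></g><g data-elev="500"><path d="M221 488l-24-13-12-10-3-6 0-4 7-8 5-2 4 2 16 21 16 14 1 4-2 2z"/><path d="M346 437l-8-4-4-7 0-8 5-5 8 0 18 7 9 2 8-2 28-14 11-1 5 2-13 18-12 8-10 3-29 2z"/><path d="M527 428l-16 2-24 7-13-2-41-30 13-16 1-4-2-3-7-3-25 0-15-3-16-6-14-9-7-8-1-7 4-4 11-8 5-5 10-40-23-7-12-6-10-9-23-28-8-6-7-2-6 0-8 3-23 16-17 7-6 5-2 4 1 5 7 6 6 1 16-6 7 2 5 3 8 10 1 7 0 7-7 10-12 9-8 2-15-1-7 2-31 28-4 7 0 7 15 17 2 5 0 6-7 9-24 18-7 1-13-5-11-2-56 8-18-1-16-6-43-29-8-3-9-1"/><path d="M453 289l13 0 7-3 6-6 24-27 3-8-3-7-5-3-8 0-41 14-21 12-8 8-5 6 0 3 4 3z"/></g>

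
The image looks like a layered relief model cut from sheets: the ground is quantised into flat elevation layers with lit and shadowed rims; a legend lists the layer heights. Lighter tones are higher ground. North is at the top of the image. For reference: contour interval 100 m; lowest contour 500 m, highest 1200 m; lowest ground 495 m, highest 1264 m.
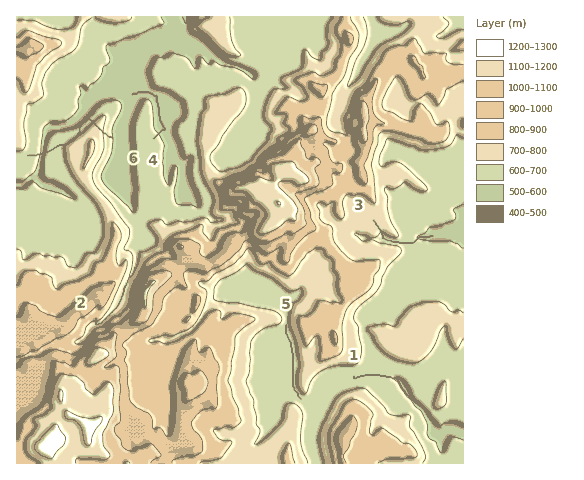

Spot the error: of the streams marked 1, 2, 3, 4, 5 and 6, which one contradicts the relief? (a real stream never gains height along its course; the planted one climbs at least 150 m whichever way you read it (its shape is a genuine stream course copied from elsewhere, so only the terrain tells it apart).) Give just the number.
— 6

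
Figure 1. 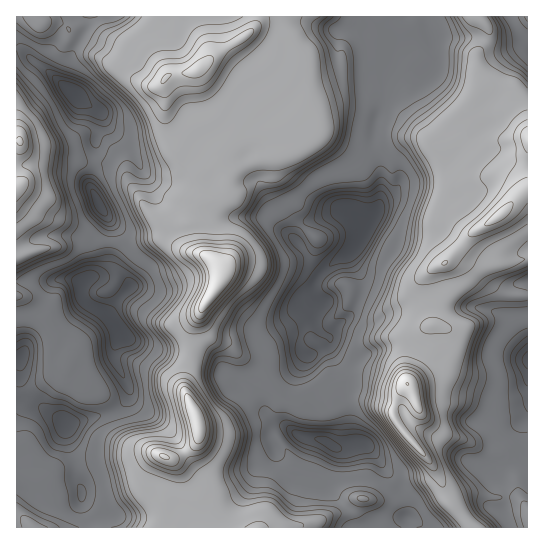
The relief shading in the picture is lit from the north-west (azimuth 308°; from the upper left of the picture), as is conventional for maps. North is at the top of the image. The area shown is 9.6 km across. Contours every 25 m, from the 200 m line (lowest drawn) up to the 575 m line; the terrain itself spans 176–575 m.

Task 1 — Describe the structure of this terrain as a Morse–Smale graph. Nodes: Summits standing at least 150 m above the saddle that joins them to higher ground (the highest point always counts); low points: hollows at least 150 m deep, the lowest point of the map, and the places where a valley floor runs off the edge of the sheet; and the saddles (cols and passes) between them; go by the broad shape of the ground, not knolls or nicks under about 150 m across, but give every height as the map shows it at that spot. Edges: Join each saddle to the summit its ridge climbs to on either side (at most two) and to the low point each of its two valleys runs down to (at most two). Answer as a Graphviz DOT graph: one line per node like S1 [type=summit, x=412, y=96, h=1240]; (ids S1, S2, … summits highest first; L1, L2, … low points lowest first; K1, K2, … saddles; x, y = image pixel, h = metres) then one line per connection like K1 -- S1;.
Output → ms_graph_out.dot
graph terrain {
  S1 [type=summit, x=407, y=385, h=575];
  S2 [type=summit, x=219, y=271, h=575];
  S3 [type=summit, x=19, y=142, h=529];
  L1 [type=low, x=362, y=227, h=176];
  L2 [type=low, x=74, y=93, h=178];
  L3 [type=low, x=527, y=359, h=214];
  K1 [type=saddle, x=469, y=522, h=443];
  K2 [type=saddle, x=190, y=354, h=443];
  K3 [type=saddle, x=382, y=91, h=309];
  K4 [type=saddle, x=113, y=242, h=306];
  K1 -- S1;
  K1 -- L1;
  K1 -- L3;
  K2 -- S2;
  K2 -- L1;
  K2 -- L2;
  K3 -- S2;
  K3 -- S1;
  K3 -- L1;
  K4 -- S2;
  K4 -- S3;
  K4 -- L2;
}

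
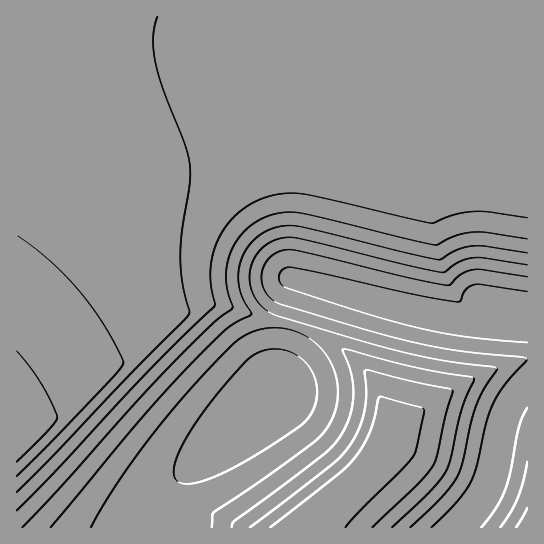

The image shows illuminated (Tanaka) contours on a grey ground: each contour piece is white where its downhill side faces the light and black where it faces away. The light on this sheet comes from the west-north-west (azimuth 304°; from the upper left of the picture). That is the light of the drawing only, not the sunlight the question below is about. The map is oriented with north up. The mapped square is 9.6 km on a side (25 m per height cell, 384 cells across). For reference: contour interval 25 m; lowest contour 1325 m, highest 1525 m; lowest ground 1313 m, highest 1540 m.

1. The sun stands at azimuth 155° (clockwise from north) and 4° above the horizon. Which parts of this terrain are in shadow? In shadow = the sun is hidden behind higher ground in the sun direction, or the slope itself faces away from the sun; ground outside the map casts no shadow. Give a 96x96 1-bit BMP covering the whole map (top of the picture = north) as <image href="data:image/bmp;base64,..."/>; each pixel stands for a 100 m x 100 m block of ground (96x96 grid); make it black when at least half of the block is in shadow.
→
<image width="96" height="96" href="data:image/bmp;base64,Qk2+BAAAAAAAAD4AAAAoAAAAYAAAAGAAAAABAAEAAAAAAIAEAAATCwAAEwsAAAIAAAAAAAAA////AAAAAAAAAAAAAD/gAAAAAP8AAAAAAP/wAAAAAP8AAAAAAf/4AAAAAP8AAAAAAf/8AAAAAP8AAAAAAf/+AAAAAH8AAAAAAf//gAAAAH8AAAAAAf//wAAAAD8AAAAAAf//4AAAAD8AAAAAAP//8AAAAB4AAAAAAP//+AAAAAgAAAAAAP///AAAAAAAAAAAAP///gAAAAAAAAAAAH///wAAAAAAAAAAAH///4AAAAAAAAAAAH///8AAAAAAAAAAAD///8AAAAAAAAAAAD///+AAAAAAAAAAAB///+AAAAAAAAAAAA///+AAAAAAAAAAAAf///AAAAAAAAAAAAP///AAAAAAAAAAAAH///AAAAAAAAAAAAB//+AAAAAAAAAAAAA//8AAAAAAAAAAAAAf/wAAAAAAAAAAAAAD+AAAAAAAAAAAAAAAAAAAAAAAAAAAAAAAAAAD8AAAAAAAAAAAAAA//AAAAAAAAAAAAAP//wAAAAAAAAAAAB///8AAAAAAAAAAAH////gAAAAAAAAAAf////8AAAAAAAAAA/////8AAAAAAAAAB/////8AAAAAAAAAH/////4AAAAAAAAAf/////AAAAAAAAAB/////wAAAAAAAAAP////8AAAAAAAAAB/////AAAAAAAAAAD////gAAAAAAAAAAD///AAAAAAAAAAAAD//gAAAAAAAAAAAAD/4AAAAAAAAAAAAABwAAAAAAAAAAAAAAAAAAAAAAAAAAAAAAAAAAAAAAAAAAAAAAAAAAAAAAAAAAAAAAAAAAAAAAAAAAAAAAAAAAAAAAAAAAAAAAAAAAAAAAAAAAAAAAAAAAAAAAAAAAAAAAAAAAAAAAAAAAAAAAAAAAAAAAAAAAAAAAAAAAAAAAAAAAAAAAAAAAAAAAAAAAAAAAAAAAAAAAAAAAAAAAAAAAAAAAAAAAAAAAAAAAAAAAAAAAAAAAAAAAAAAAAAAAAAAAAAAAAAAAAAAAAAAAAAAAAAAAAAAAAAAAAAAAAAAAAAAAAAAAAAAAAAAAAAAAAAAAAAAAAAAAAAAAAAAAAAAAAAAAAAAAAAAAAAAAAAAAAAAAAAAAAAAAAAAAAAAAAAAAAAAAAAAAAAAAAAAAAAAAAAAAAAAAAAAAAAAAAAAAAAAAAAAAAAAAAAAAAAAAAAAAAAAAAAAAAAAAAAAAAAAAAAAAAAAAAAAAAAAAAAAAAAAAAAAAAAAAAAAAAAAAAAAAAAAAAAAAAAAAAAAAAAAAAAAAAAAAAAAAAAAAAAAAAAAAAAAAAAAAAAAAAAAAAAAAAAAAAAAAAAAAAAAAAAAAAAAAAAAAAAAAAAAAAAAAAAAAAAAAAAAAAAAAAAAAAAAAAAAAAAAAAAAAAAAAAAAAAAAAAAAAAAAAAAAAAAAAAAAAAAAAAAAAAAAAAAAAAAAAAAAAAAAAAAAAAAAAAAAAAAAAAAAAAAAAAAAAAAAAAAAAAAAAAAAAAAAAAAAAAAAAAAAAAAAAAAAAAAAAAAAAAAAAAAAAAAAAAAAAAAAAAAAAAAAAAAAAAAAAA="/>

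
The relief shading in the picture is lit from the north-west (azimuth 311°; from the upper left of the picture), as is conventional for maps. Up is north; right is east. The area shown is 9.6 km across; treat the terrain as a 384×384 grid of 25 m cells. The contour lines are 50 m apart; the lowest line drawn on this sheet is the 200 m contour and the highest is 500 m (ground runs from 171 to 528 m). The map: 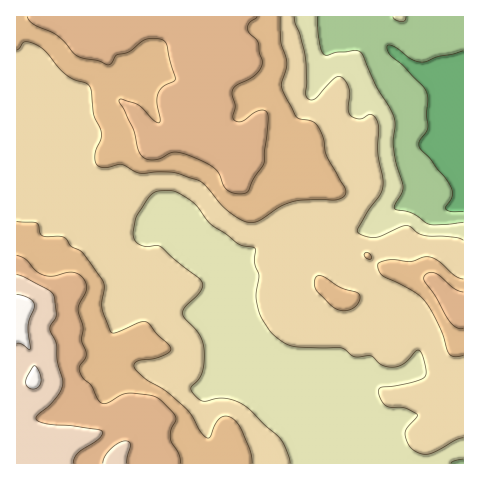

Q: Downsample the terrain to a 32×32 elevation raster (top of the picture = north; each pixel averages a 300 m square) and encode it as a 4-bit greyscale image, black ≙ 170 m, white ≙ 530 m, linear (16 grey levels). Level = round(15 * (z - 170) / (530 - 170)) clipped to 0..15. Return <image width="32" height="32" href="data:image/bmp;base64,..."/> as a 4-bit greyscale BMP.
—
<image width="32" height="32" href="data:image/bmp;base64,Qk12AgAAAAAAAHYAAAAoAAAAIAAAACAAAAABAAQAAAAAAAACAAATCwAAEwsAABAAAAAAAAAAAAAAABEREQAiIiIAMzMzAERERABVVVUAZmZmAHd3dwCIiIgAmZmZAKqqqgC7u7sAzMzMAN3d3QDu7u4A////AMzMy8y7upiZh2VVVVVVVUTM3czMu6mIiYZlVVVVVWZlzMzMy7uph4h2VVVVVVVmZsy7u7u7qYZ3ZVVVVVVVVmfdy6qquphlZlVVVVVVVmZn7tuqmZh2VVVVVVVVVVVmZ+7bqZiHdmVVVVVVVVVVVmfuy6mIiHd1VVVVVVVVZlZ37cupiIiHdVVVVWZmZmZmeO3LqYiIdmVVVWZmZmZmZonty6h2d2ZVVVVmZ3d2Zmea7cuodmd2VVVWZ3eIdmZoqty7qXZndmVVVmZ4h3dniam6mqh2ZmZlVVVmd3ZniZqXqYiHZmZlVVVVZmdmd4iIdpiId2ZVVVVVVVZndnd3d2aId3dmVVVVVmZmZnZVVmVVd3dmZlVVVWeIdmZ2ZERDInd3ZmZlVVZ4mYd3d3VDIhFmZmZmZlZnmqmYiIh2UzIhZmZ3Znd3iJupmZmHd1MiEWZmd4iJmZqrqpmZh3ZDIRB2ZneImqq7u7qZmHdmQyEAZmZniaqru6q6mJh2ZkMhAGZmd4mqq7qqqpiHZmVDIQBmZniZqau7qpmYZmZVQyEAZmZ4mZmqq7qZh2VmVDMhAGZniJmZmqqqqYdlVUMyERF2eJmZmZqqqqqXZERDIRERd4mqqpmaqqqph2QzMhEiIYiaqqqqqqqqqYdUIiIiMyKaq7qquqqqqqmGUzMzMzMy"/>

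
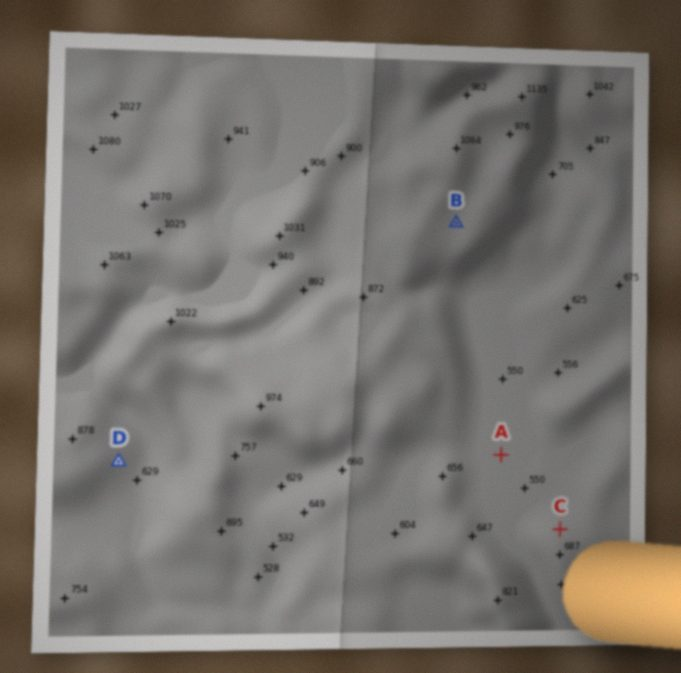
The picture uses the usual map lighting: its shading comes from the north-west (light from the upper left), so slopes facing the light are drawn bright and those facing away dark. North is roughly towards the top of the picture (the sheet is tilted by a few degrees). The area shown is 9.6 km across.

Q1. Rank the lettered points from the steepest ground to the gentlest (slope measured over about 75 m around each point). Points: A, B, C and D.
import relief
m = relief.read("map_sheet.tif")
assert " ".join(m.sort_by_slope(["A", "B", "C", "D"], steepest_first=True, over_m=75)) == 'D C B A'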